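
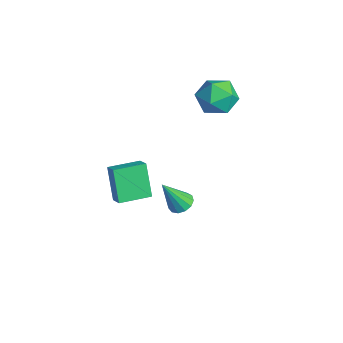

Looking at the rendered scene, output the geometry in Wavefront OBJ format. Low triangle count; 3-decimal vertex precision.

v 0.492 0.45 -4.9
v 1.137 0.763 -4.717
v 0.468 -0.59 -3.04
v 0.838 1.018 -4.577
v 0.43 1.094 -4.54
v 0.041 0.964 -4.618
v -0.205 0.671 -4.784
v -0.229 0.308 -4.988
v -0.025 -0.01 -5.163
v 0.343 -0.183 -5.255
v 0.759 -0.154 -5.234
v 1.089 0.066 -5.107
v 1.23 0.408 -4.914
v -1.458 3.887 2.469
v -0.263 3.536 2.344
v -1.997 2.564 1.036
v -0.802 2.213 0.911
v -1.432 1.93 1.954
v -1.099 2.748 2.841
v -1.161 3.352 0.539
v -0.828 4.17 1.426
v -0.08 3.205 1.152
v -0.247 2.326 2.026
v -2.013 3.774 1.354
v -2.18 2.895 2.228
v 3.651 -4.296 -0.291
v 2.712 -4.238 1.451
v 3.614 -2.598 -0.367
v 2.675 -2.54 1.375
v 4.425 -4.26 0.125
v 3.486 -4.202 1.867
v 4.388 -2.562 0.049
v 3.449 -2.504 1.791
f 2 1 4
f 2 4 3
f 4 1 5
f 4 5 3
f 5 1 6
f 5 6 3
f 6 1 7
f 6 7 3
f 7 1 8
f 7 8 3
f 8 1 9
f 8 9 3
f 9 1 10
f 9 10 3
f 10 1 11
f 10 11 3
f 11 1 12
f 11 12 3
f 12 1 13
f 12 13 3
f 13 1 2
f 13 2 3
f 14 25 19
f 14 19 15
f 14 15 21
f 14 21 24
f 14 24 25
f 15 19 23
f 19 25 18
f 25 24 16
f 24 21 20
f 21 15 22
f 17 23 18
f 17 18 16
f 17 16 20
f 17 20 22
f 17 22 23
f 18 23 19
f 16 18 25
f 20 16 24
f 22 20 21
f 23 22 15
f 27 29 26
f 30 27 26
f 26 29 28
f 28 30 26
f 27 33 29
f 31 27 30
f 31 33 27
f 29 33 28
f 32 30 28
f 28 33 32
f 32 31 30
f 33 31 32



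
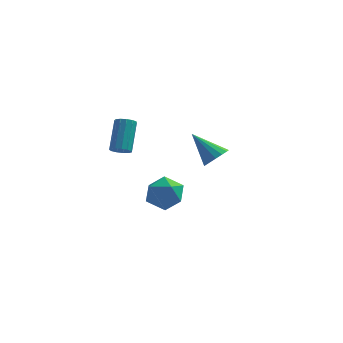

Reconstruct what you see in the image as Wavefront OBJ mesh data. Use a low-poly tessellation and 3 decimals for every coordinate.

v 2.87 -2.709 1.185
v 3.333 -2.11 1.412
v 1.53 -2.171 2.495
v 3.101 -1.957 1.112
v 2.807 -2.005 0.832
v 2.53 -2.242 0.646
v 2.345 -2.604 0.604
v 2.3 -2.994 0.718
v 2.408 -3.308 0.957
v 2.639 -3.461 1.257
v 2.933 -3.413 1.538
v 3.21 -3.176 1.724
v 3.396 -2.814 1.765
v 3.44 -2.424 1.651
v -0.336 1.848 -3.67
v 0.321 1.223 -4.421
v -1.101 0.237 -2.999
v -0.444 -0.388 -3.75
v 0.066 0.175 -2.85
v 0.538 1.171 -3.265
v -1.318 0.289 -4.155
v -0.846 1.285 -4.57
v -0.286 0.26 -4.721
v 0.569 0.19 -3.915
v -1.349 1.27 -3.505
v -0.494 1.2 -2.699
v -1.704 -4.142 2.047
v -1.292 -4.436 2.309
v -1.284 -3.152 3.736
v -1.696 -2.858 3.473
v -1.145 -4.225 2.117
v -1.136 -2.94 3.544
v -1.175 -3.987 1.904
v -1.166 -2.702 3.33
v -1.373 -3.799 1.735
v -1.364 -2.514 3.162
v -1.676 -3.719 1.666
v -1.668 -2.435 3.092
v -1.989 -3.774 1.717
v -1.98 -2.49 3.144
v -2.211 -3.946 1.873
v -2.202 -2.661 3.3
v -2.272 -4.18 2.084
v -2.263 -2.896 3.511
v -2.153 -4.402 2.283
v -2.144 -3.118 3.71
v -1.892 -4.542 2.407
v -1.883 -3.257 3.834
v -1.571 -4.555 2.417
v -1.562 -3.27 3.844
f 2 1 4
f 2 4 3
f 4 1 5
f 4 5 3
f 5 1 6
f 5 6 3
f 6 1 7
f 6 7 3
f 7 1 8
f 7 8 3
f 8 1 9
f 8 9 3
f 9 1 10
f 9 10 3
f 10 1 11
f 10 11 3
f 11 1 12
f 11 12 3
f 12 1 13
f 12 13 3
f 13 1 14
f 13 14 3
f 14 1 2
f 14 2 3
f 15 26 20
f 15 20 16
f 15 16 22
f 15 22 25
f 15 25 26
f 16 20 24
f 20 26 19
f 26 25 17
f 25 22 21
f 22 16 23
f 18 24 19
f 18 19 17
f 18 17 21
f 18 21 23
f 18 23 24
f 19 24 20
f 17 19 26
f 21 17 25
f 23 21 22
f 24 23 16
f 28 27 31
f 28 31 29
f 29 31 32
f 29 32 30
f 31 27 33
f 31 33 32
f 32 33 34
f 32 34 30
f 33 27 35
f 33 35 34
f 34 35 36
f 34 36 30
f 35 27 37
f 35 37 36
f 36 37 38
f 36 38 30
f 37 27 39
f 37 39 38
f 38 39 40
f 38 40 30
f 39 27 41
f 39 41 40
f 40 41 42
f 40 42 30
f 41 27 43
f 41 43 42
f 42 43 44
f 42 44 30
f 43 27 45
f 43 45 44
f 44 45 46
f 44 46 30
f 45 27 47
f 45 47 46
f 46 47 48
f 46 48 30
f 47 27 49
f 47 49 48
f 48 49 50
f 48 50 30
f 49 27 28
f 49 28 50
f 50 28 29
f 50 29 30



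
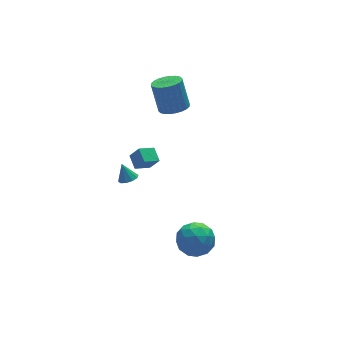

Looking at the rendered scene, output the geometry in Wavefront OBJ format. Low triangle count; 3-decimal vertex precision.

v -0.472 3.143 -3.524
v 0.123 3.38 -3.54
v -0.648 3.657 -2.476
v -0.118 3.643 -3.71
v -0.495 3.716 -3.809
v -0.862 3.569 -3.799
v -1.08 3.26 -3.684
v -1.066 2.906 -3.508
v -0.825 2.643 -3.338
v -0.449 2.57 -3.239
v -0.082 2.717 -3.249
v 0.137 3.026 -3.364
v -0.08 -2.647 -3.514
v 1.083 -2.519 -3.172
v 0.357 -4.381 -4.348
v 1.52 -4.253 -4.006
v 0.655 -4.445 -3.168
v 0.385 -3.373 -2.652
v 1.055 -3.527 -4.868
v 0.785 -2.455 -4.352
v 1.785 -3.062 -4.008
v 1.538 -3.63 -2.957
v -0.098 -3.27 -4.563
v -0.345 -3.838 -3.512
v 0.463 -2.431 -3.27
v 0.977 -4.469 -4.25
v 0.469 -4.582 -3.758
v 1.152 -4.507 -3.556
v 0.053 -2.933 -2.964
v 0.736 -2.857 -2.763
v 0.485 -3.99 -2.761
v 0.704 -4.043 -4.757
v 1.387 -3.967 -4.556
v 0.288 -2.393 -3.964
v 0.971 -2.318 -3.762
v 0.955 -2.91 -4.759
v 1.559 -2.675 -3.56
v 1.816 -3.694 -4.05
v 1.543 -3.267 -4.557
v 1.384 -2.637 -4.254
v 1.414 -3.008 -2.942
v 1.671 -4.028 -3.432
v 1.163 -4.141 -2.94
v 1.004 -3.511 -2.637
v 1.826 -3.328 -3.434
v -0.231 -2.872 -4.088
v 0.026 -3.892 -4.578
v 0.436 -3.389 -4.883
v 0.277 -2.759 -4.58
v -0.376 -3.206 -3.47
v -0.119 -4.225 -3.96
v 0.056 -4.263 -3.266
v -0.103 -3.633 -2.963
v -0.386 -3.572 -4.086
v 0.007 3.235 -2.843
v 0.097 4.169 -2.443
v 1.043 3.334 -3.308
v 1.133 4.268 -2.908
v 0.447 2.812 -1.952
v 0.537 3.746 -1.552
v 1.483 2.911 -2.417
v 1.573 3.845 -2.017
v 2.364 2.713 2.578
v 2.817 1.967 2.926
v 2.71 2.76 4.77
v 2.256 3.507 4.422
v 3.097 2.19 2.846
v 2.99 2.983 4.69
v 3.265 2.492 2.726
v 3.158 3.286 4.569
v 3.297 2.829 2.583
v 3.189 3.623 4.426
v 3.186 3.147 2.439
v 3.078 3.941 4.283
v 2.95 3.4 2.317
v 2.842 4.194 4.16
v 2.624 3.548 2.234
v 2.517 4.342 4.077
v 2.259 3.569 2.204
v 2.152 4.363 4.047
v 1.91 3.46 2.23
v 1.803 4.253 4.074
v 1.63 3.237 2.31
v 1.523 4.03 4.154
v 1.462 2.934 2.431
v 1.355 3.728 4.274
v 1.431 2.597 2.574
v 1.323 3.391 4.417
v 1.542 2.279 2.717
v 1.434 3.073 4.561
v 1.778 2.026 2.84
v 1.67 2.82 4.683
v 2.103 1.878 2.923
v 1.996 2.672 4.766
v 2.468 1.857 2.953
v 2.361 2.651 4.796
f 2 1 4
f 2 4 3
f 4 1 5
f 4 5 3
f 5 1 6
f 5 6 3
f 6 1 7
f 6 7 3
f 7 1 8
f 7 8 3
f 8 1 9
f 8 9 3
f 9 1 10
f 9 10 3
f 10 1 11
f 10 11 3
f 11 1 12
f 11 12 3
f 12 1 2
f 12 2 3
f 13 50 29
f 50 24 53
f 29 53 18
f 50 53 29
f 13 29 25
f 29 18 30
f 25 30 14
f 29 30 25
f 13 25 34
f 25 14 35
f 34 35 20
f 25 35 34
f 13 34 46
f 34 20 49
f 46 49 23
f 34 49 46
f 13 46 50
f 46 23 54
f 50 54 24
f 46 54 50
f 14 30 41
f 30 18 44
f 41 44 22
f 30 44 41
f 18 53 31
f 53 24 52
f 31 52 17
f 53 52 31
f 24 54 51
f 54 23 47
f 51 47 15
f 54 47 51
f 23 49 48
f 49 20 36
f 48 36 19
f 49 36 48
f 20 35 40
f 35 14 37
f 40 37 21
f 35 37 40
f 16 42 28
f 42 22 43
f 28 43 17
f 42 43 28
f 16 28 26
f 28 17 27
f 26 27 15
f 28 27 26
f 16 26 33
f 26 15 32
f 33 32 19
f 26 32 33
f 16 33 38
f 33 19 39
f 38 39 21
f 33 39 38
f 16 38 42
f 38 21 45
f 42 45 22
f 38 45 42
f 17 43 31
f 43 22 44
f 31 44 18
f 43 44 31
f 15 27 51
f 27 17 52
f 51 52 24
f 27 52 51
f 19 32 48
f 32 15 47
f 48 47 23
f 32 47 48
f 21 39 40
f 39 19 36
f 40 36 20
f 39 36 40
f 22 45 41
f 45 21 37
f 41 37 14
f 45 37 41
f 56 58 55
f 59 56 55
f 55 58 57
f 57 59 55
f 56 62 58
f 60 56 59
f 60 62 56
f 58 62 57
f 61 59 57
f 57 62 61
f 61 60 59
f 62 60 61
f 64 63 67
f 64 67 65
f 65 67 68
f 65 68 66
f 67 63 69
f 67 69 68
f 68 69 70
f 68 70 66
f 69 63 71
f 69 71 70
f 70 71 72
f 70 72 66
f 71 63 73
f 71 73 72
f 72 73 74
f 72 74 66
f 73 63 75
f 73 75 74
f 74 75 76
f 74 76 66
f 75 63 77
f 75 77 76
f 76 77 78
f 76 78 66
f 77 63 79
f 77 79 78
f 78 79 80
f 78 80 66
f 79 63 81
f 79 81 80
f 80 81 82
f 80 82 66
f 81 63 83
f 81 83 82
f 82 83 84
f 82 84 66
f 83 63 85
f 83 85 84
f 84 85 86
f 84 86 66
f 85 63 87
f 85 87 86
f 86 87 88
f 86 88 66
f 87 63 89
f 87 89 88
f 88 89 90
f 88 90 66
f 89 63 91
f 89 91 90
f 90 91 92
f 90 92 66
f 91 63 93
f 91 93 92
f 92 93 94
f 92 94 66
f 93 63 95
f 93 95 94
f 94 95 96
f 94 96 66
f 95 63 64
f 95 64 96
f 96 64 65
f 96 65 66



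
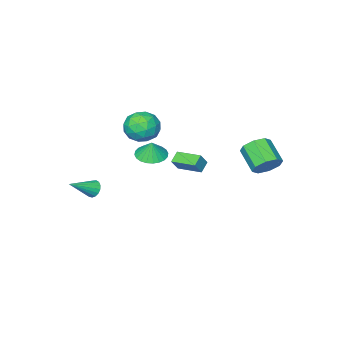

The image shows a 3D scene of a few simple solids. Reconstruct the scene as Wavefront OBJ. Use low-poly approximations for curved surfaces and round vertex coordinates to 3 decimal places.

v 2.183 -3.84 -3.958
v 2.431 -4.12 -4.439
v 3.697 -4.04 -3.062
v 2.494 -3.839 -4.483
v 2.486 -3.557 -4.406
v 2.408 -3.34 -4.226
v 2.279 -3.238 -3.985
v 2.128 -3.273 -3.738
v 1.99 -3.438 -3.541
v 1.896 -3.696 -3.439
v 1.867 -3.986 -3.457
v 1.912 -4.242 -3.589
v 2.018 -4.407 -3.805
v 2.162 -4.441 -4.057
v 2.311 -4.338 -4.286
v -3.573 4.208 -0.476
v -3.116 4.56 0.228
v -3.429 3.183 1.119
v -3.887 2.832 0.416
v -3.793 4.723 0.242
v -4.106 3.346 1.133
v -4.341 4.585 -0.164
v -4.654 3.208 0.727
v -4.44 4.226 -0.753
v -4.753 2.849 0.138
v -4.031 3.857 -1.179
v -4.344 2.48 -0.288
v -3.354 3.694 -1.193
v -3.667 2.317 -0.302
v -2.806 3.832 -0.787
v -3.119 2.455 0.104
v -2.707 4.191 -0.198
v -3.02 2.814 0.693
v -1.01 -2.321 1.539
v -0.057 -1.73 1.638
v -0.343 -3.15 0.062
v 0.61 -2.559 0.161
v 0.357 -3.351 0.919
v -0.055 -2.838 1.832
v -0.345 -2.042 -0.132
v -0.757 -1.529 0.781
v 0.353 -1.558 0.605
v 0.788 -2.367 1.255
v -1.188 -2.513 0.445
v -0.753 -3.322 1.095
v -0.592 -1.953 1.718
v 0.192 -2.927 -0.018
v 0.044 -3.392 0.428
v 0.604 -3.045 0.486
v -0.591 -2.604 1.832
v -0.031 -2.257 1.891
v 0.213 -3.21 1.468
v -0.369 -2.623 -0.191
v 0.191 -2.276 -0.132
v -1.004 -1.835 1.214
v -0.444 -1.488 1.272
v -0.613 -1.67 0.232
v 0.209 -1.504 1.169
v 0.601 -1.991 0.301
v 0.04 -1.687 0.129
v -0.202 -1.386 0.665
v 0.464 -1.98 1.551
v 0.857 -2.467 0.683
v 0.708 -2.932 1.129
v 0.466 -2.631 1.665
v 0.706 -1.878 0.944
v -1.257 -2.413 1.017
v -0.864 -2.9 0.149
v -0.866 -2.249 0.035
v -1.108 -1.948 0.571
v -1.001 -2.889 1.399
v -0.609 -3.376 0.531
v -0.198 -3.494 1.035
v -0.44 -3.193 1.571
v -1.106 -3.002 0.756
v -1.043 -2.691 -1.802
v -0.241 -3.201 -1.8
v -0.917 -2.489 -0.738
v -0.112 -2.863 -1.88
v -0.124 -2.499 -1.948
v -0.277 -2.164 -1.993
v -0.546 -1.909 -2.01
v -0.89 -1.774 -1.995
v -1.258 -1.778 -1.95
v -1.594 -1.921 -1.883
v -1.845 -2.182 -1.804
v -1.974 -2.52 -1.724
v -1.962 -2.884 -1.656
v -1.81 -3.219 -1.61
v -1.541 -3.474 -1.593
v -1.196 -3.609 -1.609
v -0.828 -3.605 -1.653
v -0.493 -3.461 -1.72
v -1.469 -0.859 -2.262
v -2.1 -1.12 -1.824
v -1.932 0.635 -2.039
v -2.562 0.375 -1.602
v -0.958 -0.815 -1.498
v -1.588 -1.075 -1.061
v -1.42 0.68 -1.276
v -2.051 0.419 -0.838
f 2 1 4
f 2 4 3
f 4 1 5
f 4 5 3
f 5 1 6
f 5 6 3
f 6 1 7
f 6 7 3
f 7 1 8
f 7 8 3
f 8 1 9
f 8 9 3
f 9 1 10
f 9 10 3
f 10 1 11
f 10 11 3
f 11 1 12
f 11 12 3
f 12 1 13
f 12 13 3
f 13 1 14
f 13 14 3
f 14 1 15
f 14 15 3
f 15 1 2
f 15 2 3
f 17 16 20
f 17 20 18
f 18 20 21
f 18 21 19
f 20 16 22
f 20 22 21
f 21 22 23
f 21 23 19
f 22 16 24
f 22 24 23
f 23 24 25
f 23 25 19
f 24 16 26
f 24 26 25
f 25 26 27
f 25 27 19
f 26 16 28
f 26 28 27
f 27 28 29
f 27 29 19
f 28 16 30
f 28 30 29
f 29 30 31
f 29 31 19
f 30 16 32
f 30 32 31
f 31 32 33
f 31 33 19
f 32 16 17
f 32 17 33
f 33 17 18
f 33 18 19
f 34 71 50
f 71 45 74
f 50 74 39
f 71 74 50
f 34 50 46
f 50 39 51
f 46 51 35
f 50 51 46
f 34 46 55
f 46 35 56
f 55 56 41
f 46 56 55
f 34 55 67
f 55 41 70
f 67 70 44
f 55 70 67
f 34 67 71
f 67 44 75
f 71 75 45
f 67 75 71
f 35 51 62
f 51 39 65
f 62 65 43
f 51 65 62
f 39 74 52
f 74 45 73
f 52 73 38
f 74 73 52
f 45 75 72
f 75 44 68
f 72 68 36
f 75 68 72
f 44 70 69
f 70 41 57
f 69 57 40
f 70 57 69
f 41 56 61
f 56 35 58
f 61 58 42
f 56 58 61
f 37 63 49
f 63 43 64
f 49 64 38
f 63 64 49
f 37 49 47
f 49 38 48
f 47 48 36
f 49 48 47
f 37 47 54
f 47 36 53
f 54 53 40
f 47 53 54
f 37 54 59
f 54 40 60
f 59 60 42
f 54 60 59
f 37 59 63
f 59 42 66
f 63 66 43
f 59 66 63
f 38 64 52
f 64 43 65
f 52 65 39
f 64 65 52
f 36 48 72
f 48 38 73
f 72 73 45
f 48 73 72
f 40 53 69
f 53 36 68
f 69 68 44
f 53 68 69
f 42 60 61
f 60 40 57
f 61 57 41
f 60 57 61
f 43 66 62
f 66 42 58
f 62 58 35
f 66 58 62
f 77 76 79
f 77 79 78
f 79 76 80
f 79 80 78
f 80 76 81
f 80 81 78
f 81 76 82
f 81 82 78
f 82 76 83
f 82 83 78
f 83 76 84
f 83 84 78
f 84 76 85
f 84 85 78
f 85 76 86
f 85 86 78
f 86 76 87
f 86 87 78
f 87 76 88
f 87 88 78
f 88 76 89
f 88 89 78
f 89 76 90
f 89 90 78
f 90 76 91
f 90 91 78
f 91 76 92
f 91 92 78
f 92 76 93
f 92 93 78
f 93 76 77
f 93 77 78
f 95 97 94
f 98 95 94
f 94 97 96
f 96 98 94
f 95 101 97
f 99 95 98
f 99 101 95
f 97 101 96
f 100 98 96
f 96 101 100
f 100 99 98
f 101 99 100



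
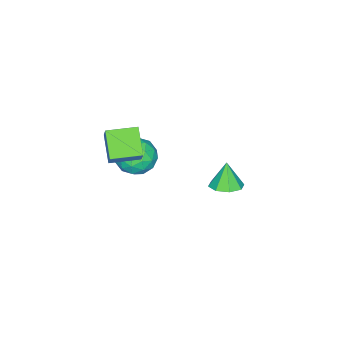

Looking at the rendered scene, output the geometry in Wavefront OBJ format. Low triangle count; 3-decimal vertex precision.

v -1.963 -1.345 -2.32
v -1 -1.623 -1.858
v -2.2 -3.037 -2.842
v -1.237 -3.315 -2.38
v -2.093 -3.031 -1.744
v -1.947 -1.986 -1.421
v -1.253 -2.674 -3.279
v -1.107 -1.629 -2.956
v -0.561 -2.445 -2.451
v -1.08 -2.665 -1.501
v -2.12 -1.995 -3.199
v -2.639 -2.215 -2.249
v -1.46 -1.336 -2.043
v -1.74 -3.324 -2.657
v -2.243 -3.157 -2.283
v -1.677 -3.321 -2.011
v -2.017 -1.549 -1.786
v -1.451 -1.712 -1.514
v -2.094 -2.54 -1.447
v -1.749 -2.948 -3.186
v -1.183 -3.111 -2.914
v -1.523 -1.339 -2.689
v -0.957 -1.503 -2.417
v -1.106 -2.12 -3.253
v -0.636 -1.982 -2.12
v -0.776 -2.976 -2.427
v -0.786 -2.6 -2.955
v -0.699 -1.985 -2.766
v -0.942 -2.112 -1.562
v -1.081 -3.106 -1.869
v -1.584 -2.939 -1.495
v -1.498 -2.325 -1.305
v -0.684 -2.594 -1.91
v -2.119 -1.554 -2.831
v -2.258 -2.548 -3.138
v -1.702 -2.335 -3.395
v -1.616 -1.721 -3.205
v -2.424 -1.684 -2.273
v -2.564 -2.678 -2.58
v -2.501 -2.675 -1.934
v -2.414 -2.06 -1.745
v -2.516 -2.066 -2.79
v -0.24 3.303 -0.265
v 0.275 2.668 -0.207
v -0.68 3.057 0.945
v 0.531 3.204 -0.005
v 0.335 3.798 0.045
v -0.198 4.102 -0.087
v -0.756 3.938 -0.323
v -1.012 3.402 -0.525
v -0.816 2.807 -0.574
v -0.283 2.503 -0.442
v 0.117 -2.745 -1.575
v -0.858 -3.606 -0.697
v -0.888 -1.579 -1.549
v -1.864 -2.44 -0.671
v 0.684 -2.28 -0.489
v -0.292 -3.141 0.389
v -0.322 -1.114 -0.463
v -1.297 -1.975 0.415
f 1 38 17
f 38 12 41
f 17 41 6
f 38 41 17
f 1 17 13
f 17 6 18
f 13 18 2
f 17 18 13
f 1 13 22
f 13 2 23
f 22 23 8
f 13 23 22
f 1 22 34
f 22 8 37
f 34 37 11
f 22 37 34
f 1 34 38
f 34 11 42
f 38 42 12
f 34 42 38
f 2 18 29
f 18 6 32
f 29 32 10
f 18 32 29
f 6 41 19
f 41 12 40
f 19 40 5
f 41 40 19
f 12 42 39
f 42 11 35
f 39 35 3
f 42 35 39
f 11 37 36
f 37 8 24
f 36 24 7
f 37 24 36
f 8 23 28
f 23 2 25
f 28 25 9
f 23 25 28
f 4 30 16
f 30 10 31
f 16 31 5
f 30 31 16
f 4 16 14
f 16 5 15
f 14 15 3
f 16 15 14
f 4 14 21
f 14 3 20
f 21 20 7
f 14 20 21
f 4 21 26
f 21 7 27
f 26 27 9
f 21 27 26
f 4 26 30
f 26 9 33
f 30 33 10
f 26 33 30
f 5 31 19
f 31 10 32
f 19 32 6
f 31 32 19
f 3 15 39
f 15 5 40
f 39 40 12
f 15 40 39
f 7 20 36
f 20 3 35
f 36 35 11
f 20 35 36
f 9 27 28
f 27 7 24
f 28 24 8
f 27 24 28
f 10 33 29
f 33 9 25
f 29 25 2
f 33 25 29
f 44 43 46
f 44 46 45
f 46 43 47
f 46 47 45
f 47 43 48
f 47 48 45
f 48 43 49
f 48 49 45
f 49 43 50
f 49 50 45
f 50 43 51
f 50 51 45
f 51 43 52
f 51 52 45
f 52 43 44
f 52 44 45
f 54 56 53
f 57 54 53
f 53 56 55
f 55 57 53
f 54 60 56
f 58 54 57
f 58 60 54
f 56 60 55
f 59 57 55
f 55 60 59
f 59 58 57
f 60 58 59



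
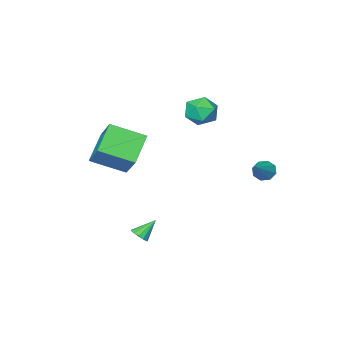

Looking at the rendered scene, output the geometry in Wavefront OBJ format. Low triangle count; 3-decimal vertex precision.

v 1.717 -2.456 0.301
v 2.133 -1.118 1.743
v 3.153 -1.623 -0.885
v 3.569 -0.286 0.557
v 3.171 -3.794 1.123
v 3.587 -2.457 2.565
v 4.607 -2.962 -0.063
v 5.023 -1.624 1.379
v 4.03 0.565 -4.406
v 4.368 0.329 -4.012
v 3.09 0.775 -3.474
v 4.436 0.643 -4.014
v 4.375 0.932 -4.141
v 4.205 1.104 -4.351
v 3.979 1.105 -4.579
v 3.769 0.935 -4.753
v 3.642 0.647 -4.816
v 3.638 0.332 -4.749
v 3.758 0.092 -4.573
v 3.965 0.002 -4.344
v 4.192 0.09 -4.135
v -2.172 3.314 -0.483
v -1.698 2.982 -0.841
v -0.928 4.026 0.503
v -1.808 3.45 -1.041
v -2.13 3.838 -0.914
v -2.477 3.919 -0.535
v -2.646 3.646 -0.126
v -2.536 3.178 0.074
v -2.214 2.79 -0.052
v -1.866 2.709 -0.431
v -0.943 0.697 3.502
v -0.089 0.143 3.717
v -1.431 -0.483 2.403
v -0.577 -1.037 2.618
v -1.325 -0.935 3.334
v -1.023 -0.206 4.014
v -0.497 -0.134 2.106
v -0.195 0.595 2.786
v 0.187 -0.37 2.854
v -0.324 -0.866 3.613
v -1.196 0.526 2.507
v -1.707 0.03 3.266
f 2 4 1
f 5 2 1
f 1 4 3
f 3 5 1
f 2 8 4
f 6 2 5
f 6 8 2
f 4 8 3
f 7 5 3
f 3 8 7
f 7 6 5
f 8 6 7
f 10 9 12
f 10 12 11
f 12 9 13
f 12 13 11
f 13 9 14
f 13 14 11
f 14 9 15
f 14 15 11
f 15 9 16
f 15 16 11
f 16 9 17
f 16 17 11
f 17 9 18
f 17 18 11
f 18 9 19
f 18 19 11
f 19 9 20
f 19 20 11
f 20 9 21
f 20 21 11
f 21 9 10
f 21 10 11
f 23 22 25
f 23 25 24
f 25 22 26
f 25 26 24
f 26 22 27
f 26 27 24
f 27 22 28
f 27 28 24
f 28 22 29
f 28 29 24
f 29 22 30
f 29 30 24
f 30 22 31
f 30 31 24
f 31 22 23
f 31 23 24
f 32 43 37
f 32 37 33
f 32 33 39
f 32 39 42
f 32 42 43
f 33 37 41
f 37 43 36
f 43 42 34
f 42 39 38
f 39 33 40
f 35 41 36
f 35 36 34
f 35 34 38
f 35 38 40
f 35 40 41
f 36 41 37
f 34 36 43
f 38 34 42
f 40 38 39
f 41 40 33



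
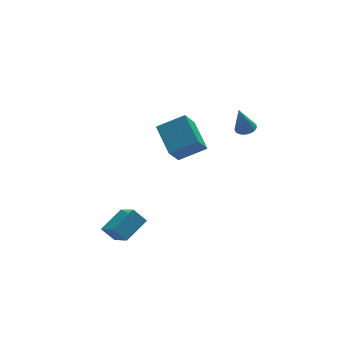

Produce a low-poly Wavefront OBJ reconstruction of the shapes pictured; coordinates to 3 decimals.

v -4.414 -1.567 -4.489
v -4.113 -2.946 -3.438
v -5.009 -1.173 -3.803
v -4.708 -2.553 -2.752
v -3.172 -0.807 -3.848
v -2.871 -2.187 -2.797
v -3.767 -0.414 -3.162
v -3.466 -1.793 -2.111
v -0.244 1.216 -1.249
v -0.955 0.525 -0.031
v -0.443 2.942 -0.385
v -1.153 2.251 0.832
v 1.253 1.009 -0.492
v 0.543 0.318 0.725
v 1.055 2.735 0.371
v 0.344 2.044 1.589
v 3.006 0.086 1.448
v 3.492 -0.206 1.569
v 2.594 0.034 2.972
v 3.563 0.023 1.596
v 3.538 0.263 1.597
v 3.42 0.472 1.573
v 3.231 0.615 1.527
v 3.003 0.666 1.467
v 2.775 0.616 1.404
v 2.588 0.475 1.348
v 2.472 0.267 1.31
v 2.449 0.027 1.295
v 2.523 -0.202 1.307
v 2.679 -0.382 1.344
v 2.892 -0.481 1.398
v 3.125 -0.481 1.461
v 3.338 -0.384 1.521
f 2 4 1
f 5 2 1
f 1 4 3
f 3 5 1
f 2 8 4
f 6 2 5
f 6 8 2
f 4 8 3
f 7 5 3
f 3 8 7
f 7 6 5
f 8 6 7
f 10 12 9
f 13 10 9
f 9 12 11
f 11 13 9
f 10 16 12
f 14 10 13
f 14 16 10
f 12 16 11
f 15 13 11
f 11 16 15
f 15 14 13
f 16 14 15
f 18 17 20
f 18 20 19
f 20 17 21
f 20 21 19
f 21 17 22
f 21 22 19
f 22 17 23
f 22 23 19
f 23 17 24
f 23 24 19
f 24 17 25
f 24 25 19
f 25 17 26
f 25 26 19
f 26 17 27
f 26 27 19
f 27 17 28
f 27 28 19
f 28 17 29
f 28 29 19
f 29 17 30
f 29 30 19
f 30 17 31
f 30 31 19
f 31 17 32
f 31 32 19
f 32 17 33
f 32 33 19
f 33 17 18
f 33 18 19



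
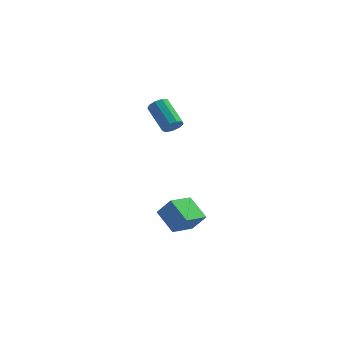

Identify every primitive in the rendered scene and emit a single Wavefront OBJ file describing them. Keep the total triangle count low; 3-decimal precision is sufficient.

v -3.378 2.425 2.216
v -2.911 2.783 2.256
v -3.855 3.913 3.183
v -4.322 3.555 3.144
v -3.126 2.874 1.927
v -4.07 4.003 2.854
v -3.46 2.754 1.733
v -4.404 3.883 2.661
v -3.755 2.481 1.765
v -4.699 3.61 2.693
v -3.874 2.181 2.009
v -4.818 3.311 2.937
v -3.76 1.996 2.349
v -4.705 3.126 3.277
v -3.468 2.012 2.627
v -4.413 3.141 3.555
v -3.134 2.221 2.713
v -4.078 3.35 3.641
v -2.914 2.526 2.566
v -3.858 3.655 3.494
v -3.102 0.532 -4.311
v -2.375 0.427 -3.325
v -4.054 1.442 -3.513
v -3.327 1.337 -2.526
v -2.293 1.783 -4.774
v -1.566 1.678 -3.787
v -3.245 2.693 -3.975
v -2.518 2.588 -2.989
f 2 1 5
f 2 5 3
f 3 5 6
f 3 6 4
f 5 1 7
f 5 7 6
f 6 7 8
f 6 8 4
f 7 1 9
f 7 9 8
f 8 9 10
f 8 10 4
f 9 1 11
f 9 11 10
f 10 11 12
f 10 12 4
f 11 1 13
f 11 13 12
f 12 13 14
f 12 14 4
f 13 1 15
f 13 15 14
f 14 15 16
f 14 16 4
f 15 1 17
f 15 17 16
f 16 17 18
f 16 18 4
f 17 1 19
f 17 19 18
f 18 19 20
f 18 20 4
f 19 1 2
f 19 2 20
f 20 2 3
f 20 3 4
f 22 24 21
f 25 22 21
f 21 24 23
f 23 25 21
f 22 28 24
f 26 22 25
f 26 28 22
f 24 28 23
f 27 25 23
f 23 28 27
f 27 26 25
f 28 26 27



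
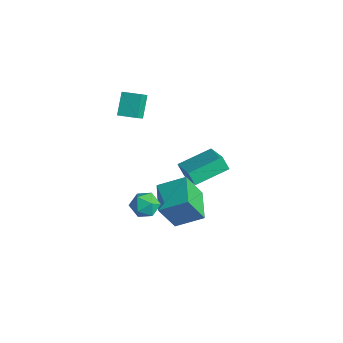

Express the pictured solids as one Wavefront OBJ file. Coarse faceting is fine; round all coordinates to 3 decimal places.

v 0.842 -0.132 -4.218
v 0.69 -1.035 -2.553
v -0.8 0.745 -3.892
v -0.953 -0.158 -2.228
v 1.673 1.138 -3.452
v 1.52 0.235 -1.788
v 0.03 2.015 -3.127
v -0.122 1.112 -1.462
v 2.452 -3.242 1.41
v 3.039 -2.773 1.738
v 3.321 -3.707 0.522
v 3.908 -3.238 0.85
v 3.609 -3.876 1.271
v 3.072 -3.588 1.82
v 3.288 -2.892 0.44
v 2.751 -2.604 0.989
v 3.556 -2.557 1.139
v 3.754 -3.165 1.652
v 2.606 -3.315 0.608
v 2.804 -3.923 1.121
v -3.583 -0.307 3.498
v -3.177 -0.874 4.098
v -2.755 0.381 3.587
v -2.349 -0.185 4.187
v -2.911 -0.975 2.413
v -2.505 -1.541 3.013
v -2.083 -0.286 2.502
v -1.677 -0.853 3.102
v -3.158 2.429 -3.455
v -1.389 2.018 -2.594
v -2.97 4.422 -2.89
v -1.201 4.011 -2.029
v -2.739 2.609 -4.231
v -0.97 2.198 -3.37
v -2.551 4.602 -3.666
v -0.782 4.191 -2.805
f 2 4 1
f 5 2 1
f 1 4 3
f 3 5 1
f 2 8 4
f 6 2 5
f 6 8 2
f 4 8 3
f 7 5 3
f 3 8 7
f 7 6 5
f 8 6 7
f 9 20 14
f 9 14 10
f 9 10 16
f 9 16 19
f 9 19 20
f 10 14 18
f 14 20 13
f 20 19 11
f 19 16 15
f 16 10 17
f 12 18 13
f 12 13 11
f 12 11 15
f 12 15 17
f 12 17 18
f 13 18 14
f 11 13 20
f 15 11 19
f 17 15 16
f 18 17 10
f 22 24 21
f 25 22 21
f 21 24 23
f 23 25 21
f 22 28 24
f 26 22 25
f 26 28 22
f 24 28 23
f 27 25 23
f 23 28 27
f 27 26 25
f 28 26 27
f 30 32 29
f 33 30 29
f 29 32 31
f 31 33 29
f 30 36 32
f 34 30 33
f 34 36 30
f 32 36 31
f 35 33 31
f 31 36 35
f 35 34 33
f 36 34 35



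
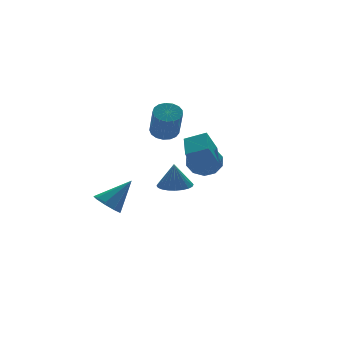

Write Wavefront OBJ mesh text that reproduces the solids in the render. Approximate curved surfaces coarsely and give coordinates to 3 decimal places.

v -0.95 -4.807 1.165
v -0.273 -3.447 1.726
v -1.898 -4.142 0.695
v -1.22 -2.781 1.255
v -0.24 -4.659 -0.055
v 0.438 -3.298 0.505
v -1.187 -3.993 -0.526
v -0.51 -2.633 0.035
v 0.972 3.28 -0.245
v 1.522 3.723 0.17
v 1.119 2.604 1.9
v 0.568 2.16 1.485
v 1.187 3.92 0.219
v 0.783 2.801 1.95
v 0.802 3.971 0.162
v 0.398 2.851 1.893
v 0.456 3.863 0.012
v 0.052 2.744 1.742
v 0.228 3.621 -0.198
v -0.176 2.502 1.533
v 0.17 3.301 -0.418
v -0.233 2.182 1.313
v 0.297 2.977 -0.599
v -0.107 1.857 1.132
v 0.577 2.721 -0.698
v 0.174 1.602 1.032
v 0.949 2.594 -0.694
v 0.545 1.475 1.036
v 1.325 2.623 -0.587
v 0.922 1.504 1.143
v 1.621 2.803 -0.402
v 1.217 1.684 1.329
v 1.767 3.092 -0.181
v 1.364 1.973 1.55
v 1.732 3.424 0.026
v 1.329 2.305 1.756
v 1.971 2.105 -1.855
v 2.732 1.921 -2.604
v 1.788 0.379 -1.616
v 2.549 0.195 -2.365
v 2.82 0.637 -1.414
v 2.934 1.704 -1.562
v 1.586 0.596 -2.658
v 1.7 1.663 -2.806
v 2.494 0.988 -3.1
v 3.257 1.013 -2.331
v 1.263 1.287 -1.889
v 2.026 1.312 -1.12
v 2.368 2.165 -2.251
v 2.152 0.135 -1.969
v 2.312 0.395 -1.411
v 2.759 0.287 -1.851
v 2.486 2.037 -1.638
v 2.933 1.929 -2.078
v 2.985 1.174 -1.379
v 1.587 0.371 -2.142
v 2.034 0.263 -2.582
v 1.761 2.013 -2.369
v 2.208 1.905 -2.809
v 1.535 1.126 -2.841
v 2.675 1.508 -2.982
v 2.567 0.493 -2.841
v 2.002 0.729 -3.014
v 2.068 1.356 -3.101
v 3.123 1.523 -2.53
v 3.015 0.508 -2.39
v 3.175 0.768 -1.831
v 3.242 1.395 -1.918
v 2.983 0.974 -2.822
v 1.505 1.792 -1.83
v 1.397 0.777 -1.69
v 1.278 0.905 -2.302
v 1.345 1.532 -2.389
v 1.953 1.807 -1.379
v 1.845 0.792 -1.238
v 2.452 0.944 -1.119
v 2.518 1.571 -1.206
v 1.537 1.326 -1.398
v -3.329 1.714 -4.497
v -2.753 2.101 -5.116
v -1.831 1.806 -3.043
v -3.079 2.553 -4.809
v -3.522 2.613 -4.356
v -3.875 2.251 -3.969
v -3.972 1.639 -3.829
v -3.769 1.061 -4.002
v -3.36 0.789 -4.406
v -2.937 0.949 -4.853
v -2.697 1.468 -5.133
v 0.066 0.455 -3.274
v 1.041 0.364 -3.229
v -0.006 0.445 -1.726
v 1.001 0.745 -3.228
v 0.82 1.081 -3.235
v 0.523 1.322 -3.247
v 0.157 1.431 -3.263
v -0.223 1.391 -3.281
v -0.559 1.209 -3.298
v -0.8 0.913 -3.312
v -0.908 0.546 -3.319
v -0.869 0.166 -3.32
v -0.687 -0.17 -3.314
v -0.39 -0.412 -3.301
v -0.024 -0.521 -3.285
v 0.356 -0.481 -3.267
v 0.692 -0.299 -3.25
v 0.932 -0.002 -3.237
f 2 4 1
f 5 2 1
f 1 4 3
f 3 5 1
f 2 8 4
f 6 2 5
f 6 8 2
f 4 8 3
f 7 5 3
f 3 8 7
f 7 6 5
f 8 6 7
f 10 9 13
f 10 13 11
f 11 13 14
f 11 14 12
f 13 9 15
f 13 15 14
f 14 15 16
f 14 16 12
f 15 9 17
f 15 17 16
f 16 17 18
f 16 18 12
f 17 9 19
f 17 19 18
f 18 19 20
f 18 20 12
f 19 9 21
f 19 21 20
f 20 21 22
f 20 22 12
f 21 9 23
f 21 23 22
f 22 23 24
f 22 24 12
f 23 9 25
f 23 25 24
f 24 25 26
f 24 26 12
f 25 9 27
f 25 27 26
f 26 27 28
f 26 28 12
f 27 9 29
f 27 29 28
f 28 29 30
f 28 30 12
f 29 9 31
f 29 31 30
f 30 31 32
f 30 32 12
f 31 9 33
f 31 33 32
f 32 33 34
f 32 34 12
f 33 9 35
f 33 35 34
f 34 35 36
f 34 36 12
f 35 9 10
f 35 10 36
f 36 10 11
f 36 11 12
f 37 74 53
f 74 48 77
f 53 77 42
f 74 77 53
f 37 53 49
f 53 42 54
f 49 54 38
f 53 54 49
f 37 49 58
f 49 38 59
f 58 59 44
f 49 59 58
f 37 58 70
f 58 44 73
f 70 73 47
f 58 73 70
f 37 70 74
f 70 47 78
f 74 78 48
f 70 78 74
f 38 54 65
f 54 42 68
f 65 68 46
f 54 68 65
f 42 77 55
f 77 48 76
f 55 76 41
f 77 76 55
f 48 78 75
f 78 47 71
f 75 71 39
f 78 71 75
f 47 73 72
f 73 44 60
f 72 60 43
f 73 60 72
f 44 59 64
f 59 38 61
f 64 61 45
f 59 61 64
f 40 66 52
f 66 46 67
f 52 67 41
f 66 67 52
f 40 52 50
f 52 41 51
f 50 51 39
f 52 51 50
f 40 50 57
f 50 39 56
f 57 56 43
f 50 56 57
f 40 57 62
f 57 43 63
f 62 63 45
f 57 63 62
f 40 62 66
f 62 45 69
f 66 69 46
f 62 69 66
f 41 67 55
f 67 46 68
f 55 68 42
f 67 68 55
f 39 51 75
f 51 41 76
f 75 76 48
f 51 76 75
f 43 56 72
f 56 39 71
f 72 71 47
f 56 71 72
f 45 63 64
f 63 43 60
f 64 60 44
f 63 60 64
f 46 69 65
f 69 45 61
f 65 61 38
f 69 61 65
f 80 79 82
f 80 82 81
f 82 79 83
f 82 83 81
f 83 79 84
f 83 84 81
f 84 79 85
f 84 85 81
f 85 79 86
f 85 86 81
f 86 79 87
f 86 87 81
f 87 79 88
f 87 88 81
f 88 79 89
f 88 89 81
f 89 79 80
f 89 80 81
f 91 90 93
f 91 93 92
f 93 90 94
f 93 94 92
f 94 90 95
f 94 95 92
f 95 90 96
f 95 96 92
f 96 90 97
f 96 97 92
f 97 90 98
f 97 98 92
f 98 90 99
f 98 99 92
f 99 90 100
f 99 100 92
f 100 90 101
f 100 101 92
f 101 90 102
f 101 102 92
f 102 90 103
f 102 103 92
f 103 90 104
f 103 104 92
f 104 90 105
f 104 105 92
f 105 90 106
f 105 106 92
f 106 90 107
f 106 107 92
f 107 90 91
f 107 91 92



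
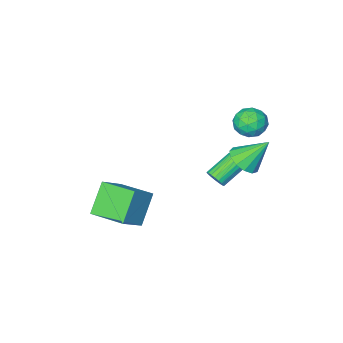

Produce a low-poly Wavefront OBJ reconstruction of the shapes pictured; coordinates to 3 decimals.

v -2.388 -0.461 0.832
v -1.564 -0.508 1.415
v -3.432 0.281 2.368
v -1.559 0.005 1.17
v -1.816 0.371 0.818
v -2.255 0.472 0.471
v -2.736 0.277 0.238
v -3.107 -0.152 0.194
v -3.249 -0.68 0.352
v -3.118 -1.138 0.663
v -2.755 -1.382 1.028
v -2.275 -1.333 1.33
v -1.832 -1.007 1.475
v -0.957 -1.018 -0.451
v -0.693 -1.418 -0.043
v -2.178 -1.522 0.819
v -2.443 -1.122 0.411
v -0.644 -1.186 0.069
v -2.129 -1.29 0.931
v -0.65 -0.925 0.091
v -2.135 -1.029 0.953
v -0.709 -0.68 0.019
v -2.194 -0.784 0.881
v -0.81 -0.494 -0.134
v -2.295 -0.598 0.728
v -0.938 -0.398 -0.342
v -2.423 -0.502 0.52
v -1.068 -0.409 -0.569
v -2.553 -0.513 0.293
v -1.18 -0.526 -0.775
v -2.665 -0.63 0.087
v -1.253 -0.728 -0.925
v -2.738 -0.831 -0.064
v -1.275 -0.98 -0.994
v -2.76 -1.083 -0.132
v -1.242 -1.238 -0.968
v -2.727 -1.342 -0.106
v -1.16 -1.459 -0.853
v -2.645 -1.563 0.009
v -1.043 -1.603 -0.668
v -2.528 -1.707 0.193
v -0.911 -1.646 -0.446
v -2.396 -1.75 0.415
v -0.787 -1.581 -0.225
v -2.272 -1.685 0.637
v 2.21 -5.365 -2.511
v 3.634 -4.926 -1.332
v 1.404 -3.386 -2.274
v 2.828 -2.947 -1.095
v 3.372 -4.693 -4.165
v 4.796 -4.254 -2.986
v 2.566 -2.714 -3.928
v 3.99 -2.275 -2.749
v -2.828 0.156 3.03
v -2.065 0.185 3.674
v -3.435 -1.125 3.806
v -2.672 -1.096 4.45
v -3.362 -0.374 4.46
v -2.987 0.418 3.981
v -2.513 -1.358 3.499
v -2.138 -0.566 3.02
v -1.87 -0.75 3.964
v -2.395 -0.143 4.558
v -3.105 -0.797 2.922
v -3.63 -0.19 3.516
v -2.394 0.283 3.284
v -3.106 -1.223 4.196
v -3.512 -0.799 4.202
v -3.064 -0.782 4.581
v -2.935 0.42 3.464
v -2.487 0.437 3.843
v -3.249 0.108 4.305
v -3.013 -1.377 3.637
v -2.565 -1.36 4.016
v -2.436 -0.158 2.899
v -1.988 -0.141 3.278
v -2.251 -1.048 3.175
v -1.831 -0.25 3.833
v -2.187 -1.003 4.289
v -2.094 -1.157 3.73
v -1.873 -0.691 3.448
v -2.139 0.108 4.182
v -2.496 -0.646 4.638
v -2.901 -0.221 4.644
v -2.681 0.244 4.363
v -2.025 -0.442 4.353
v -3.004 -0.294 2.842
v -3.361 -1.048 3.298
v -2.819 -1.184 3.117
v -2.599 -0.719 2.836
v -3.313 0.063 3.191
v -3.669 -0.69 3.647
v -3.627 -0.249 4.032
v -3.406 0.217 3.75
v -3.475 -0.498 3.127
f 2 1 4
f 2 4 3
f 4 1 5
f 4 5 3
f 5 1 6
f 5 6 3
f 6 1 7
f 6 7 3
f 7 1 8
f 7 8 3
f 8 1 9
f 8 9 3
f 9 1 10
f 9 10 3
f 10 1 11
f 10 11 3
f 11 1 12
f 11 12 3
f 12 1 13
f 12 13 3
f 13 1 2
f 13 2 3
f 15 14 18
f 15 18 16
f 16 18 19
f 16 19 17
f 18 14 20
f 18 20 19
f 19 20 21
f 19 21 17
f 20 14 22
f 20 22 21
f 21 22 23
f 21 23 17
f 22 14 24
f 22 24 23
f 23 24 25
f 23 25 17
f 24 14 26
f 24 26 25
f 25 26 27
f 25 27 17
f 26 14 28
f 26 28 27
f 27 28 29
f 27 29 17
f 28 14 30
f 28 30 29
f 29 30 31
f 29 31 17
f 30 14 32
f 30 32 31
f 31 32 33
f 31 33 17
f 32 14 34
f 32 34 33
f 33 34 35
f 33 35 17
f 34 14 36
f 34 36 35
f 35 36 37
f 35 37 17
f 36 14 38
f 36 38 37
f 37 38 39
f 37 39 17
f 38 14 40
f 38 40 39
f 39 40 41
f 39 41 17
f 40 14 42
f 40 42 41
f 41 42 43
f 41 43 17
f 42 14 44
f 42 44 43
f 43 44 45
f 43 45 17
f 44 14 15
f 44 15 45
f 45 15 16
f 45 16 17
f 47 49 46
f 50 47 46
f 46 49 48
f 48 50 46
f 47 53 49
f 51 47 50
f 51 53 47
f 49 53 48
f 52 50 48
f 48 53 52
f 52 51 50
f 53 51 52
f 54 91 70
f 91 65 94
f 70 94 59
f 91 94 70
f 54 70 66
f 70 59 71
f 66 71 55
f 70 71 66
f 54 66 75
f 66 55 76
f 75 76 61
f 66 76 75
f 54 75 87
f 75 61 90
f 87 90 64
f 75 90 87
f 54 87 91
f 87 64 95
f 91 95 65
f 87 95 91
f 55 71 82
f 71 59 85
f 82 85 63
f 71 85 82
f 59 94 72
f 94 65 93
f 72 93 58
f 94 93 72
f 65 95 92
f 95 64 88
f 92 88 56
f 95 88 92
f 64 90 89
f 90 61 77
f 89 77 60
f 90 77 89
f 61 76 81
f 76 55 78
f 81 78 62
f 76 78 81
f 57 83 69
f 83 63 84
f 69 84 58
f 83 84 69
f 57 69 67
f 69 58 68
f 67 68 56
f 69 68 67
f 57 67 74
f 67 56 73
f 74 73 60
f 67 73 74
f 57 74 79
f 74 60 80
f 79 80 62
f 74 80 79
f 57 79 83
f 79 62 86
f 83 86 63
f 79 86 83
f 58 84 72
f 84 63 85
f 72 85 59
f 84 85 72
f 56 68 92
f 68 58 93
f 92 93 65
f 68 93 92
f 60 73 89
f 73 56 88
f 89 88 64
f 73 88 89
f 62 80 81
f 80 60 77
f 81 77 61
f 80 77 81
f 63 86 82
f 86 62 78
f 82 78 55
f 86 78 82



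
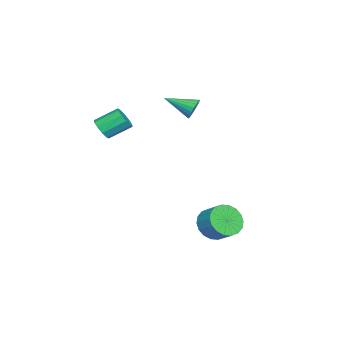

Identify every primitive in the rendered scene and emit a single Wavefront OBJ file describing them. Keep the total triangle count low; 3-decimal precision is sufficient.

v -1.826 1.898 -2.938
v -1.067 1.475 -2.975
v -0.635 2.198 -2.4
v -1.394 2.622 -2.362
v -1.05 1.709 -3.283
v -0.618 2.433 -2.707
v -1.187 1.981 -3.522
v -0.755 2.705 -2.947
v -1.45 2.237 -3.645
v -1.018 2.96 -3.07
v -1.788 2.425 -3.629
v -1.356 3.149 -3.054
v -2.133 2.51 -3.475
v -1.701 3.233 -2.9
v -2.418 2.473 -3.215
v -1.986 3.196 -2.64
v -2.585 2.322 -2.9
v -2.153 3.045 -2.325
v -2.602 2.087 -2.593
v -2.17 2.811 -2.017
v -2.465 1.815 -2.353
v -2.033 2.539 -1.778
v -2.202 1.56 -2.23
v -1.77 2.283 -1.655
v -1.864 1.371 -2.246
v -1.432 2.095 -1.671
v -1.519 1.287 -2.4
v -1.087 2.01 -1.825
v -1.234 1.324 -2.66
v -0.802 2.047 -2.085
v -3.924 0.358 2.963
v -3.612 0.555 3.411
v -3.836 -0.998 3.497
v -3.838 0.573 3.494
v -4.078 0.554 3.486
v -4.292 0.502 3.388
v -4.442 0.424 3.216
v -4.502 0.335 3
v -4.463 0.25 2.778
v -4.33 0.184 2.587
v -4.128 0.147 2.462
v -3.889 0.147 2.423
v -3.657 0.184 2.478
v -3.471 0.251 2.616
v -3.364 0.336 2.815
v -3.353 0.425 3.038
v -3.441 0.502 3.249
v -0.991 -2.872 2.497
v -0.496 -2.862 2.818
v -0.934 -1.937 3.464
v -1.429 -1.948 3.143
v -0.45 -2.64 2.532
v -0.888 -1.716 3.178
v -0.61 -2.507 2.233
v -1.048 -1.583 2.879
v -0.916 -2.513 2.035
v -1.354 -1.589 2.681
v -1.251 -2.657 2.013
v -1.689 -1.733 2.659
v -1.486 -2.883 2.176
v -1.924 -1.958 2.822
v -1.532 -3.104 2.462
v -1.97 -2.18 3.108
v -1.372 -3.237 2.761
v -1.81 -2.313 3.407
v -1.066 -3.231 2.959
v -1.504 -2.307 3.605
v -0.731 -3.087 2.981
v -1.169 -2.163 3.627
f 2 1 5
f 2 5 3
f 3 5 6
f 3 6 4
f 5 1 7
f 5 7 6
f 6 7 8
f 6 8 4
f 7 1 9
f 7 9 8
f 8 9 10
f 8 10 4
f 9 1 11
f 9 11 10
f 10 11 12
f 10 12 4
f 11 1 13
f 11 13 12
f 12 13 14
f 12 14 4
f 13 1 15
f 13 15 14
f 14 15 16
f 14 16 4
f 15 1 17
f 15 17 16
f 16 17 18
f 16 18 4
f 17 1 19
f 17 19 18
f 18 19 20
f 18 20 4
f 19 1 21
f 19 21 20
f 20 21 22
f 20 22 4
f 21 1 23
f 21 23 22
f 22 23 24
f 22 24 4
f 23 1 25
f 23 25 24
f 24 25 26
f 24 26 4
f 25 1 27
f 25 27 26
f 26 27 28
f 26 28 4
f 27 1 29
f 27 29 28
f 28 29 30
f 28 30 4
f 29 1 2
f 29 2 30
f 30 2 3
f 30 3 4
f 32 31 34
f 32 34 33
f 34 31 35
f 34 35 33
f 35 31 36
f 35 36 33
f 36 31 37
f 36 37 33
f 37 31 38
f 37 38 33
f 38 31 39
f 38 39 33
f 39 31 40
f 39 40 33
f 40 31 41
f 40 41 33
f 41 31 42
f 41 42 33
f 42 31 43
f 42 43 33
f 43 31 44
f 43 44 33
f 44 31 45
f 44 45 33
f 45 31 46
f 45 46 33
f 46 31 47
f 46 47 33
f 47 31 32
f 47 32 33
f 49 48 52
f 49 52 50
f 50 52 53
f 50 53 51
f 52 48 54
f 52 54 53
f 53 54 55
f 53 55 51
f 54 48 56
f 54 56 55
f 55 56 57
f 55 57 51
f 56 48 58
f 56 58 57
f 57 58 59
f 57 59 51
f 58 48 60
f 58 60 59
f 59 60 61
f 59 61 51
f 60 48 62
f 60 62 61
f 61 62 63
f 61 63 51
f 62 48 64
f 62 64 63
f 63 64 65
f 63 65 51
f 64 48 66
f 64 66 65
f 65 66 67
f 65 67 51
f 66 48 68
f 66 68 67
f 67 68 69
f 67 69 51
f 68 48 49
f 68 49 69
f 69 49 50
f 69 50 51



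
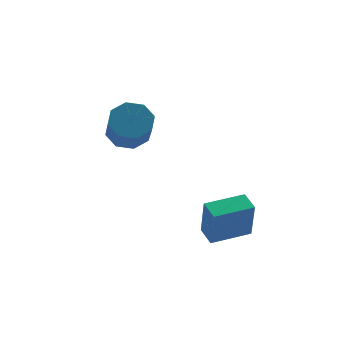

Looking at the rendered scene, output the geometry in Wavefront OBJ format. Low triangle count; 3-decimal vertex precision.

v -0.272 -3.267 -3.58
v -0.295 -3.799 -1.601
v -0.446 -2.316 -3.326
v -0.469 -2.848 -1.347
v 1.609 -2.952 -3.473
v 1.586 -3.484 -1.494
v 1.435 -2.001 -3.219
v 1.412 -2.533 -1.24
v -2.859 0.924 1.353
v -2.191 1.42 1.943
v -2.394 -0.108 3.457
v -3.061 -0.604 2.867
v -2.927 1.645 2.071
v -3.13 0.117 3.585
v -3.624 1.447 1.779
v -3.827 -0.08 3.292
v -3.872 0.943 1.237
v -4.075 -0.584 2.751
v -3.526 0.428 0.763
v -3.729 -1.1 2.277
v -2.79 0.203 0.635
v -2.993 -1.325 2.149
v -2.093 0.4 0.928
v -2.296 -1.127 2.441
v -1.845 0.904 1.469
v -2.048 -0.623 2.983
f 2 4 1
f 5 2 1
f 1 4 3
f 3 5 1
f 2 8 4
f 6 2 5
f 6 8 2
f 4 8 3
f 7 5 3
f 3 8 7
f 7 6 5
f 8 6 7
f 10 9 13
f 10 13 11
f 11 13 14
f 11 14 12
f 13 9 15
f 13 15 14
f 14 15 16
f 14 16 12
f 15 9 17
f 15 17 16
f 16 17 18
f 16 18 12
f 17 9 19
f 17 19 18
f 18 19 20
f 18 20 12
f 19 9 21
f 19 21 20
f 20 21 22
f 20 22 12
f 21 9 23
f 21 23 22
f 22 23 24
f 22 24 12
f 23 9 25
f 23 25 24
f 24 25 26
f 24 26 12
f 25 9 10
f 25 10 26
f 26 10 11
f 26 11 12



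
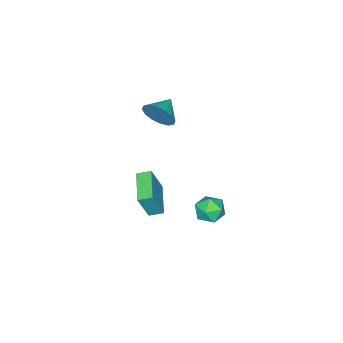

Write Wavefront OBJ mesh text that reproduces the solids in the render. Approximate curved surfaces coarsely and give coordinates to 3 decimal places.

v -1.798 -4.499 -4.639
v -1.024 -4.679 -2.706
v -2.285 -3.813 -4.38
v -1.511 -3.994 -2.447
v -0.269 -3.226 -5.133
v 0.505 -3.407 -3.2
v -0.756 -2.541 -4.874
v 0.018 -2.721 -2.941
v -1.372 -3.342 3.046
v -1.058 -3.765 3.942
v -2.688 -3.498 3.434
v -1.091 -3.237 4.042
v -1.2 -2.737 3.874
v -1.355 -2.399 3.485
v -1.515 -2.314 2.978
v -1.637 -2.504 2.489
v -1.687 -2.919 2.15
v -1.654 -3.447 2.05
v -1.545 -3.947 2.218
v -1.39 -4.284 2.607
v -1.23 -4.37 3.114
v -1.108 -4.179 3.603
v -2.447 0.238 -3.306
v -2.111 0.681 -4.111
v -1.189 -0.721 -3.309
v -0.853 -0.278 -4.114
v -0.866 0.201 -3.262
v -1.643 0.794 -3.26
v -1.657 -0.834 -4.16
v -2.434 -0.241 -4.158
v -1.623 0.018 -4.639
v -1.134 0.658 -4.084
v -2.166 -0.698 -3.336
v -1.677 -0.058 -2.781
f 2 4 1
f 5 2 1
f 1 4 3
f 3 5 1
f 2 8 4
f 6 2 5
f 6 8 2
f 4 8 3
f 7 5 3
f 3 8 7
f 7 6 5
f 8 6 7
f 10 9 12
f 10 12 11
f 12 9 13
f 12 13 11
f 13 9 14
f 13 14 11
f 14 9 15
f 14 15 11
f 15 9 16
f 15 16 11
f 16 9 17
f 16 17 11
f 17 9 18
f 17 18 11
f 18 9 19
f 18 19 11
f 19 9 20
f 19 20 11
f 20 9 21
f 20 21 11
f 21 9 22
f 21 22 11
f 22 9 10
f 22 10 11
f 23 34 28
f 23 28 24
f 23 24 30
f 23 30 33
f 23 33 34
f 24 28 32
f 28 34 27
f 34 33 25
f 33 30 29
f 30 24 31
f 26 32 27
f 26 27 25
f 26 25 29
f 26 29 31
f 26 31 32
f 27 32 28
f 25 27 34
f 29 25 33
f 31 29 30
f 32 31 24



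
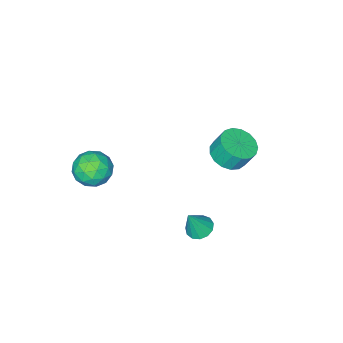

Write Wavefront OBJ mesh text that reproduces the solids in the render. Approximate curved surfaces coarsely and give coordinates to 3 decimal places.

v 2.348 2.272 -1.632
v 2.931 2.443 -1.891
v 2.952 2.188 -0.328
v 2.763 2.76 -1.793
v 2.464 2.922 -1.644
v 2.128 2.878 -1.491
v 1.861 2.642 -1.383
v 1.75 2.289 -1.354
v 1.828 1.93 -1.414
v 2.071 1.68 -1.543
v 2.402 1.618 -1.7
v 2.716 1.764 -1.836
v 2.913 2.071 -1.907
v -1.368 0.117 -0.575
v -0.866 -0.558 -0.155
v -1.111 -0.112 0.854
v -1.612 0.563 0.435
v -0.567 -0.231 -0.227
v -0.811 0.215 0.782
v -0.45 0.177 -0.379
v -0.695 0.623 0.63
v -0.544 0.57 -0.576
v -0.789 1.016 0.433
v -0.827 0.86 -0.772
v -1.071 1.306 0.237
v -1.234 0.979 -0.923
v -1.478 1.426 0.086
v -1.671 0.901 -0.995
v -1.915 1.348 0.014
v -2.039 0.644 -0.97
v -2.283 1.09 0.039
v -2.253 0.265 -0.854
v -2.497 0.711 0.155
v -2.265 -0.147 -0.675
v -2.509 0.299 0.334
v -2.071 -0.499 -0.472
v -2.315 -0.053 0.537
v -1.716 -0.71 -0.293
v -1.96 -0.264 0.716
v -1.281 -0.731 -0.179
v -1.525 -0.285 0.831
v 2.557 -3.518 -0.879
v 3.345 -3.188 -0.34
v 3.575 -4.052 -2.04
v 4.363 -3.722 -1.501
v 3.822 -4.509 -1.174
v 3.193 -4.18 -0.457
v 3.727 -3.06 -1.923
v 3.098 -2.731 -1.206
v 4.068 -2.905 -0.985
v 4.126 -3.801 -0.523
v 2.794 -3.439 -1.857
v 2.852 -4.335 -1.395
v 2.862 -3.307 -0.508
v 4.058 -3.933 -1.872
v 3.741 -4.396 -1.68
v 4.203 -4.202 -1.364
v 2.773 -3.889 -0.576
v 3.235 -3.695 -0.26
v 3.516 -4.471 -0.75
v 3.685 -3.545 -2.12
v 4.147 -3.351 -1.804
v 2.717 -3.038 -1.016
v 3.179 -2.844 -0.7
v 3.404 -2.769 -1.63
v 3.749 -2.946 -0.57
v 4.348 -3.26 -1.253
v 3.974 -2.871 -1.501
v 3.604 -2.677 -1.079
v 3.784 -3.472 -0.298
v 4.382 -3.786 -0.981
v 4.064 -4.249 -0.789
v 3.695 -4.055 -0.367
v 4.209 -3.306 -0.678
v 2.538 -3.454 -1.399
v 3.136 -3.768 -2.082
v 3.225 -3.185 -2.013
v 2.856 -2.991 -1.591
v 2.572 -3.98 -1.127
v 3.171 -4.294 -1.81
v 3.316 -4.563 -1.301
v 2.946 -4.369 -0.879
v 2.711 -3.934 -1.702
f 2 1 4
f 2 4 3
f 4 1 5
f 4 5 3
f 5 1 6
f 5 6 3
f 6 1 7
f 6 7 3
f 7 1 8
f 7 8 3
f 8 1 9
f 8 9 3
f 9 1 10
f 9 10 3
f 10 1 11
f 10 11 3
f 11 1 12
f 11 12 3
f 12 1 13
f 12 13 3
f 13 1 2
f 13 2 3
f 15 14 18
f 15 18 16
f 16 18 19
f 16 19 17
f 18 14 20
f 18 20 19
f 19 20 21
f 19 21 17
f 20 14 22
f 20 22 21
f 21 22 23
f 21 23 17
f 22 14 24
f 22 24 23
f 23 24 25
f 23 25 17
f 24 14 26
f 24 26 25
f 25 26 27
f 25 27 17
f 26 14 28
f 26 28 27
f 27 28 29
f 27 29 17
f 28 14 30
f 28 30 29
f 29 30 31
f 29 31 17
f 30 14 32
f 30 32 31
f 31 32 33
f 31 33 17
f 32 14 34
f 32 34 33
f 33 34 35
f 33 35 17
f 34 14 36
f 34 36 35
f 35 36 37
f 35 37 17
f 36 14 38
f 36 38 37
f 37 38 39
f 37 39 17
f 38 14 40
f 38 40 39
f 39 40 41
f 39 41 17
f 40 14 15
f 40 15 41
f 41 15 16
f 41 16 17
f 42 79 58
f 79 53 82
f 58 82 47
f 79 82 58
f 42 58 54
f 58 47 59
f 54 59 43
f 58 59 54
f 42 54 63
f 54 43 64
f 63 64 49
f 54 64 63
f 42 63 75
f 63 49 78
f 75 78 52
f 63 78 75
f 42 75 79
f 75 52 83
f 79 83 53
f 75 83 79
f 43 59 70
f 59 47 73
f 70 73 51
f 59 73 70
f 47 82 60
f 82 53 81
f 60 81 46
f 82 81 60
f 53 83 80
f 83 52 76
f 80 76 44
f 83 76 80
f 52 78 77
f 78 49 65
f 77 65 48
f 78 65 77
f 49 64 69
f 64 43 66
f 69 66 50
f 64 66 69
f 45 71 57
f 71 51 72
f 57 72 46
f 71 72 57
f 45 57 55
f 57 46 56
f 55 56 44
f 57 56 55
f 45 55 62
f 55 44 61
f 62 61 48
f 55 61 62
f 45 62 67
f 62 48 68
f 67 68 50
f 62 68 67
f 45 67 71
f 67 50 74
f 71 74 51
f 67 74 71
f 46 72 60
f 72 51 73
f 60 73 47
f 72 73 60
f 44 56 80
f 56 46 81
f 80 81 53
f 56 81 80
f 48 61 77
f 61 44 76
f 77 76 52
f 61 76 77
f 50 68 69
f 68 48 65
f 69 65 49
f 68 65 69
f 51 74 70
f 74 50 66
f 70 66 43
f 74 66 70



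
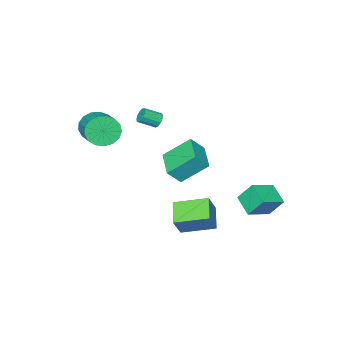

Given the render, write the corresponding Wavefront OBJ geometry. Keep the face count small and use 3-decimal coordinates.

v -1.177 -2.945 1.946
v -0.832 -2.773 1.582
v 0.001 -3.324 2.11
v -0.343 -3.495 2.474
v -0.834 -2.568 1.799
v -0.001 -3.119 2.327
v -0.945 -2.482 2.063
v -0.112 -3.033 2.591
v -1.129 -2.544 2.29
v -0.296 -3.095 2.817
v -1.329 -2.732 2.407
v -0.495 -3.283 2.935
v -1.48 -2.988 2.379
v -0.646 -3.539 2.907
v -1.535 -3.231 2.213
v -0.701 -3.781 2.741
v -1.476 -3.382 1.962
v -0.642 -3.933 2.49
v -1.322 -3.394 1.706
v -0.489 -3.945 2.234
v -1.122 -3.264 1.527
v -0.289 -3.815 2.055
v -0.94 -3.032 1.48
v -0.106 -3.583 2.008
v 2.643 -3.826 2.604
v 3.09 -4.42 3.332
v 4.063 -2.668 4.164
v 3.617 -2.074 3.436
v 3.418 -4.424 2.957
v 4.391 -2.672 3.789
v 3.568 -4.291 2.501
v 4.541 -2.539 3.334
v 3.507 -4.051 2.069
v 4.48 -2.3 2.902
v 3.247 -3.76 1.76
v 4.22 -2.008 2.592
v 2.85 -3.484 1.643
v 3.823 -1.732 2.476
v 2.405 -3.286 1.747
v 3.378 -1.535 2.58
v 2.015 -3.212 2.047
v 2.988 -1.46 2.88
v 1.769 -3.279 2.475
v 2.742 -1.527 3.307
v 1.723 -3.47 2.932
v 2.696 -1.719 3.764
v 1.888 -3.744 3.314
v 2.861 -1.992 4.146
v 2.226 -4.036 3.533
v 3.199 -2.284 4.365
v 2.66 -4.28 3.539
v 3.633 -2.528 4.372
v -1.572 -1.857 -1.346
v -0.811 -2.179 -0.434
v -2.733 -0.782 0.003
v -1.973 -1.103 0.915
v -0.527 -0.317 -1.675
v 0.233 -0.638 -0.763
v -1.689 0.759 -0.326
v -0.928 0.437 0.586
v -0.834 2.224 -2.709
v -0.095 2.436 -1.444
v 0.087 3.276 -3.423
v 0.825 3.489 -2.158
v 0.475 0.731 -3.222
v 1.213 0.944 -1.957
v 1.395 1.784 -3.936
v 2.134 1.996 -2.671
v -3.479 2.921 -2.65
v -3.884 3.648 -1.463
v -3.126 4.144 -3.28
v -3.531 4.871 -2.092
v -1.949 2.789 -2.048
v -2.354 3.516 -0.86
v -1.596 4.012 -2.677
v -2.001 4.739 -1.49
f 2 1 5
f 2 5 3
f 3 5 6
f 3 6 4
f 5 1 7
f 5 7 6
f 6 7 8
f 6 8 4
f 7 1 9
f 7 9 8
f 8 9 10
f 8 10 4
f 9 1 11
f 9 11 10
f 10 11 12
f 10 12 4
f 11 1 13
f 11 13 12
f 12 13 14
f 12 14 4
f 13 1 15
f 13 15 14
f 14 15 16
f 14 16 4
f 15 1 17
f 15 17 16
f 16 17 18
f 16 18 4
f 17 1 19
f 17 19 18
f 18 19 20
f 18 20 4
f 19 1 21
f 19 21 20
f 20 21 22
f 20 22 4
f 21 1 23
f 21 23 22
f 22 23 24
f 22 24 4
f 23 1 2
f 23 2 24
f 24 2 3
f 24 3 4
f 26 25 29
f 26 29 27
f 27 29 30
f 27 30 28
f 29 25 31
f 29 31 30
f 30 31 32
f 30 32 28
f 31 25 33
f 31 33 32
f 32 33 34
f 32 34 28
f 33 25 35
f 33 35 34
f 34 35 36
f 34 36 28
f 35 25 37
f 35 37 36
f 36 37 38
f 36 38 28
f 37 25 39
f 37 39 38
f 38 39 40
f 38 40 28
f 39 25 41
f 39 41 40
f 40 41 42
f 40 42 28
f 41 25 43
f 41 43 42
f 42 43 44
f 42 44 28
f 43 25 45
f 43 45 44
f 44 45 46
f 44 46 28
f 45 25 47
f 45 47 46
f 46 47 48
f 46 48 28
f 47 25 49
f 47 49 48
f 48 49 50
f 48 50 28
f 49 25 51
f 49 51 50
f 50 51 52
f 50 52 28
f 51 25 26
f 51 26 52
f 52 26 27
f 52 27 28
f 54 56 53
f 57 54 53
f 53 56 55
f 55 57 53
f 54 60 56
f 58 54 57
f 58 60 54
f 56 60 55
f 59 57 55
f 55 60 59
f 59 58 57
f 60 58 59
f 62 64 61
f 65 62 61
f 61 64 63
f 63 65 61
f 62 68 64
f 66 62 65
f 66 68 62
f 64 68 63
f 67 65 63
f 63 68 67
f 67 66 65
f 68 66 67
f 70 72 69
f 73 70 69
f 69 72 71
f 71 73 69
f 70 76 72
f 74 70 73
f 74 76 70
f 72 76 71
f 75 73 71
f 71 76 75
f 75 74 73
f 76 74 75



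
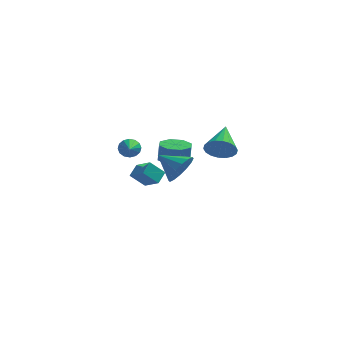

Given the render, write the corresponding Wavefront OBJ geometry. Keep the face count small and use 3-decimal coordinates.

v 0.451 1.673 0.661
v 1.026 1.323 1.359
v 0.489 3.607 1.599
v 1.308 1.461 1.062
v 1.42 1.641 0.686
v 1.34 1.827 0.305
v 1.083 1.983 -0.005
v 0.702 2.077 -0.184
v 0.27 2.091 -0.195
v -0.125 2.023 -0.037
v -0.407 1.885 0.26
v -0.519 1.705 0.636
v -0.438 1.518 1.017
v -0.182 1.363 1.328
v 0.199 1.268 1.506
v 0.631 1.254 1.517
v -5.006 3.234 -2.599
v -4.097 2.528 -1.974
v -4.743 4.02 -2.094
v -3.834 3.313 -1.469
v -4.166 3.527 -3.491
v -3.257 2.82 -2.866
v -3.903 4.312 -2.986
v -2.994 3.606 -2.361
v -3.835 -2.975 2.6
v -3.58 -2.71 3.111
v -3.525 -4.625 3.3
v -3.897 -2.74 3.181
v -4.198 -2.832 3.095
v -4.401 -2.963 2.876
v -4.452 -3.097 2.583
v -4.338 -3.198 2.295
v -4.089 -3.239 2.088
v -3.772 -3.209 2.018
v -3.472 -3.117 2.105
v -3.269 -2.986 2.324
v -3.217 -2.852 2.616
v -3.331 -2.751 2.905
v -2.487 3.65 -1.263
v -1.543 3.358 -1.314
v -1.468 3.398 -0.147
v -2.413 3.69 -0.097
v -1.614 4.112 -1.335
v -1.54 4.152 -0.168
v -2.198 4.596 -1.314
v -2.123 4.635 -0.147
v -2.95 4.525 -1.263
v -2.876 4.565 -0.096
v -3.432 3.942 -1.213
v -3.357 3.982 -0.046
v -3.36 3.188 -1.192
v -3.286 3.228 -0.025
v -2.777 2.705 -1.213
v -2.702 2.744 -0.046
v -2.024 2.775 -1.264
v -1.95 2.815 -0.097
v -1.191 -2.037 0.733
v -0.617 -1.782 1.6
v -2.549 -1.543 1.487
v -0.622 -1.323 1.291
v -0.778 -1.055 0.832
v -1.046 -1.05 0.347
v -1.352 -1.31 -0.035
v -1.615 -1.764 -0.21
v -1.765 -2.292 -0.133
v -1.76 -2.751 0.176
v -1.603 -3.02 0.634
v -1.336 -3.024 1.12
v -1.03 -2.765 1.501
v -0.767 -2.31 1.677
f 2 1 4
f 2 4 3
f 4 1 5
f 4 5 3
f 5 1 6
f 5 6 3
f 6 1 7
f 6 7 3
f 7 1 8
f 7 8 3
f 8 1 9
f 8 9 3
f 9 1 10
f 9 10 3
f 10 1 11
f 10 11 3
f 11 1 12
f 11 12 3
f 12 1 13
f 12 13 3
f 13 1 14
f 13 14 3
f 14 1 15
f 14 15 3
f 15 1 16
f 15 16 3
f 16 1 2
f 16 2 3
f 18 20 17
f 21 18 17
f 17 20 19
f 19 21 17
f 18 24 20
f 22 18 21
f 22 24 18
f 20 24 19
f 23 21 19
f 19 24 23
f 23 22 21
f 24 22 23
f 26 25 28
f 26 28 27
f 28 25 29
f 28 29 27
f 29 25 30
f 29 30 27
f 30 25 31
f 30 31 27
f 31 25 32
f 31 32 27
f 32 25 33
f 32 33 27
f 33 25 34
f 33 34 27
f 34 25 35
f 34 35 27
f 35 25 36
f 35 36 27
f 36 25 37
f 36 37 27
f 37 25 38
f 37 38 27
f 38 25 26
f 38 26 27
f 40 39 43
f 40 43 41
f 41 43 44
f 41 44 42
f 43 39 45
f 43 45 44
f 44 45 46
f 44 46 42
f 45 39 47
f 45 47 46
f 46 47 48
f 46 48 42
f 47 39 49
f 47 49 48
f 48 49 50
f 48 50 42
f 49 39 51
f 49 51 50
f 50 51 52
f 50 52 42
f 51 39 53
f 51 53 52
f 52 53 54
f 52 54 42
f 53 39 55
f 53 55 54
f 54 55 56
f 54 56 42
f 55 39 40
f 55 40 56
f 56 40 41
f 56 41 42
f 58 57 60
f 58 60 59
f 60 57 61
f 60 61 59
f 61 57 62
f 61 62 59
f 62 57 63
f 62 63 59
f 63 57 64
f 63 64 59
f 64 57 65
f 64 65 59
f 65 57 66
f 65 66 59
f 66 57 67
f 66 67 59
f 67 57 68
f 67 68 59
f 68 57 69
f 68 69 59
f 69 57 70
f 69 70 59
f 70 57 58
f 70 58 59



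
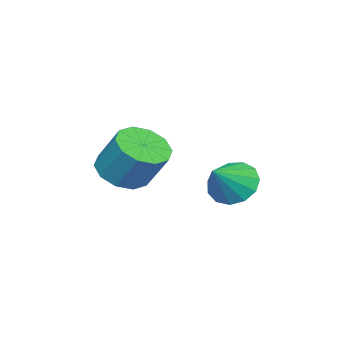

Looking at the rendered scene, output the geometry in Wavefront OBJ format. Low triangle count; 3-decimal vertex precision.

v -1.603 0.582 -0.594
v -0.963 0.773 -1.417
v -0.257 0.418 0.414
v -1.084 1.304 -1.171
v -1.369 1.605 -0.741
v -1.729 1.581 -0.265
v -2.048 1.24 0.107
v -2.227 0.69 0.256
v -2.207 0.106 0.135
v -1.996 -0.328 -0.217
v -1.66 -0.472 -0.69
v -1.306 -0.282 -1.131
v -1.046 0.182 -1.403
v 2.327 -1.744 0.888
v 2.846 -1.023 0.29
v 3.111 -0.016 1.734
v 2.593 -0.736 2.332
v 2.204 -0.861 0.295
v 2.47 0.146 1.739
v 1.61 -1.037 0.527
v 1.876 -0.029 1.97
v 1.29 -1.482 0.896
v 1.555 -0.474 2.34
v 1.366 -2.027 1.263
v 1.631 -1.02 2.706
v 1.809 -2.464 1.486
v 2.074 -1.457 2.93
v 2.45 -2.626 1.481
v 2.716 -1.619 2.925
v 3.044 -2.451 1.25
v 3.31 -1.443 2.693
v 3.365 -2.006 0.88
v 3.63 -0.998 2.324
v 3.289 -1.46 0.514
v 3.554 -0.453 1.957
f 2 1 4
f 2 4 3
f 4 1 5
f 4 5 3
f 5 1 6
f 5 6 3
f 6 1 7
f 6 7 3
f 7 1 8
f 7 8 3
f 8 1 9
f 8 9 3
f 9 1 10
f 9 10 3
f 10 1 11
f 10 11 3
f 11 1 12
f 11 12 3
f 12 1 13
f 12 13 3
f 13 1 2
f 13 2 3
f 15 14 18
f 15 18 16
f 16 18 19
f 16 19 17
f 18 14 20
f 18 20 19
f 19 20 21
f 19 21 17
f 20 14 22
f 20 22 21
f 21 22 23
f 21 23 17
f 22 14 24
f 22 24 23
f 23 24 25
f 23 25 17
f 24 14 26
f 24 26 25
f 25 26 27
f 25 27 17
f 26 14 28
f 26 28 27
f 27 28 29
f 27 29 17
f 28 14 30
f 28 30 29
f 29 30 31
f 29 31 17
f 30 14 32
f 30 32 31
f 31 32 33
f 31 33 17
f 32 14 34
f 32 34 33
f 33 34 35
f 33 35 17
f 34 14 15
f 34 15 35
f 35 15 16
f 35 16 17



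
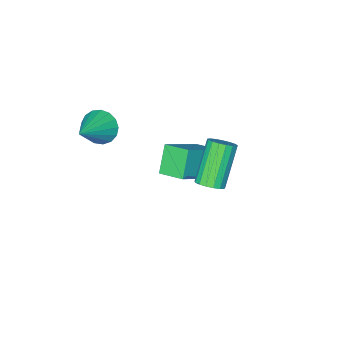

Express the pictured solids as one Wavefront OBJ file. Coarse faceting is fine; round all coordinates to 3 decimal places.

v 2.569 -3.338 2.987
v 3.021 -3.874 2.622
v 3.951 -2.762 3.853
v 3.037 -3.572 2.395
v 2.946 -3.216 2.304
v 2.769 -2.889 2.369
v 2.546 -2.664 2.575
v 2.328 -2.594 2.876
v 2.165 -2.694 3.203
v 2.095 -2.942 3.48
v 2.133 -3.28 3.644
v 2.272 -3.632 3.657
v 2.478 -3.917 3.517
v 2.705 -4.068 3.256
v 2.901 -4.053 2.933
v 1.331 1.701 2.571
v 1.668 1.233 2.635
v 0.607 0.672 4.133
v 0.269 1.139 4.069
v 1.79 1.426 2.794
v 0.729 0.865 4.292
v 1.807 1.681 2.901
v 0.745 1.12 4.399
v 1.715 1.941 2.933
v 0.653 1.38 4.431
v 1.534 2.146 2.882
v 0.473 1.585 4.38
v 1.307 2.249 2.76
v 0.246 1.687 4.258
v 1.086 2.226 2.594
v 0.024 1.665 4.092
v 0.92 2.083 2.423
v -0.141 1.521 3.921
v 0.849 1.852 2.286
v -0.213 1.291 3.784
v 0.888 1.587 2.214
v -0.174 1.025 3.712
v 1.028 1.348 2.224
v -0.033 0.786 3.722
v 1.238 1.189 2.314
v 0.176 0.628 3.812
v 1.469 1.148 2.462
v 0.407 0.587 3.96
v -2.053 -3.132 -0.892
v -0.357 -3.053 0.24
v -2.335 -2.007 -0.548
v -0.639 -1.928 0.583
v -1.361 -2.632 -1.963
v 0.335 -2.553 -0.832
v -1.643 -1.507 -1.62
v 0.053 -1.428 -0.488
f 2 1 4
f 2 4 3
f 4 1 5
f 4 5 3
f 5 1 6
f 5 6 3
f 6 1 7
f 6 7 3
f 7 1 8
f 7 8 3
f 8 1 9
f 8 9 3
f 9 1 10
f 9 10 3
f 10 1 11
f 10 11 3
f 11 1 12
f 11 12 3
f 12 1 13
f 12 13 3
f 13 1 14
f 13 14 3
f 14 1 15
f 14 15 3
f 15 1 2
f 15 2 3
f 17 16 20
f 17 20 18
f 18 20 21
f 18 21 19
f 20 16 22
f 20 22 21
f 21 22 23
f 21 23 19
f 22 16 24
f 22 24 23
f 23 24 25
f 23 25 19
f 24 16 26
f 24 26 25
f 25 26 27
f 25 27 19
f 26 16 28
f 26 28 27
f 27 28 29
f 27 29 19
f 28 16 30
f 28 30 29
f 29 30 31
f 29 31 19
f 30 16 32
f 30 32 31
f 31 32 33
f 31 33 19
f 32 16 34
f 32 34 33
f 33 34 35
f 33 35 19
f 34 16 36
f 34 36 35
f 35 36 37
f 35 37 19
f 36 16 38
f 36 38 37
f 37 38 39
f 37 39 19
f 38 16 40
f 38 40 39
f 39 40 41
f 39 41 19
f 40 16 42
f 40 42 41
f 41 42 43
f 41 43 19
f 42 16 17
f 42 17 43
f 43 17 18
f 43 18 19
f 45 47 44
f 48 45 44
f 44 47 46
f 46 48 44
f 45 51 47
f 49 45 48
f 49 51 45
f 47 51 46
f 50 48 46
f 46 51 50
f 50 49 48
f 51 49 50



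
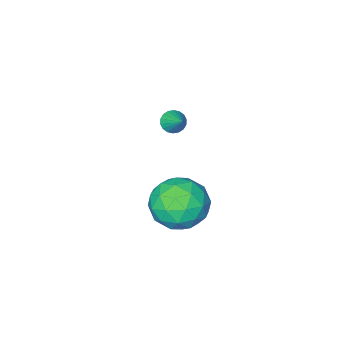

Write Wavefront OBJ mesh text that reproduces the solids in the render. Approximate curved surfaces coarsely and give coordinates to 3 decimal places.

v -1.145 4.273 -1.694
v -0.144 4.791 -1.201
v -0.436 2.469 -1.239
v 0.565 2.987 -0.746
v -0.528 3.116 -0.196
v -0.966 4.231 -0.477
v 0.386 3.029 -1.963
v -0.052 4.144 -2.244
v 0.803 4.022 -1.367
v 0.238 4.075 -0.276
v -0.818 3.185 -2.164
v -1.383 3.238 -1.073
v -0.706 4.69 -1.487
v 0.126 2.57 -0.953
v -0.516 2.646 -0.629
v 0.073 2.95 -0.34
v -1.19 4.361 -1.062
v -0.601 4.665 -0.772
v -0.827 3.681 -0.182
v 0.021 2.595 -1.668
v 0.61 2.899 -1.378
v -0.653 4.31 -2.1
v -0.064 4.614 -1.811
v 0.247 3.579 -2.258
v 0.438 4.543 -1.295
v 0.855 3.482 -1.028
v 0.749 3.507 -1.743
v 0.492 4.163 -1.908
v 0.106 4.574 -0.654
v 0.523 3.514 -0.386
v -0.12 3.59 -0.063
v -0.377 4.245 -0.228
v 0.662 4.122 -0.751
v -1.103 3.746 -2.054
v -0.686 2.686 -1.786
v -0.203 3.015 -2.212
v -0.46 3.67 -2.377
v -1.435 3.778 -1.412
v -1.018 2.717 -1.145
v -1.072 3.097 -0.532
v -1.329 3.753 -0.697
v -1.242 3.138 -1.689
v -3.521 -1.206 -1.424
v -2.999 -1.205 -1.595
v -3.279 -0.274 -0.676
v -3.107 -1.051 -1.752
v -3.298 -0.928 -1.843
v -3.533 -0.86 -1.852
v -3.766 -0.86 -1.775
v -3.95 -0.929 -1.63
v -4.049 -1.053 -1.444
v -4.044 -1.207 -1.253
v -3.936 -1.361 -1.097
v -3.745 -1.484 -1.006
v -3.51 -1.552 -0.997
v -3.277 -1.552 -1.073
v -3.093 -1.483 -1.219
v -2.994 -1.359 -1.405
f 1 38 17
f 38 12 41
f 17 41 6
f 38 41 17
f 1 17 13
f 17 6 18
f 13 18 2
f 17 18 13
f 1 13 22
f 13 2 23
f 22 23 8
f 13 23 22
f 1 22 34
f 22 8 37
f 34 37 11
f 22 37 34
f 1 34 38
f 34 11 42
f 38 42 12
f 34 42 38
f 2 18 29
f 18 6 32
f 29 32 10
f 18 32 29
f 6 41 19
f 41 12 40
f 19 40 5
f 41 40 19
f 12 42 39
f 42 11 35
f 39 35 3
f 42 35 39
f 11 37 36
f 37 8 24
f 36 24 7
f 37 24 36
f 8 23 28
f 23 2 25
f 28 25 9
f 23 25 28
f 4 30 16
f 30 10 31
f 16 31 5
f 30 31 16
f 4 16 14
f 16 5 15
f 14 15 3
f 16 15 14
f 4 14 21
f 14 3 20
f 21 20 7
f 14 20 21
f 4 21 26
f 21 7 27
f 26 27 9
f 21 27 26
f 4 26 30
f 26 9 33
f 30 33 10
f 26 33 30
f 5 31 19
f 31 10 32
f 19 32 6
f 31 32 19
f 3 15 39
f 15 5 40
f 39 40 12
f 15 40 39
f 7 20 36
f 20 3 35
f 36 35 11
f 20 35 36
f 9 27 28
f 27 7 24
f 28 24 8
f 27 24 28
f 10 33 29
f 33 9 25
f 29 25 2
f 33 25 29
f 44 43 46
f 44 46 45
f 46 43 47
f 46 47 45
f 47 43 48
f 47 48 45
f 48 43 49
f 48 49 45
f 49 43 50
f 49 50 45
f 50 43 51
f 50 51 45
f 51 43 52
f 51 52 45
f 52 43 53
f 52 53 45
f 53 43 54
f 53 54 45
f 54 43 55
f 54 55 45
f 55 43 56
f 55 56 45
f 56 43 57
f 56 57 45
f 57 43 58
f 57 58 45
f 58 43 44
f 58 44 45



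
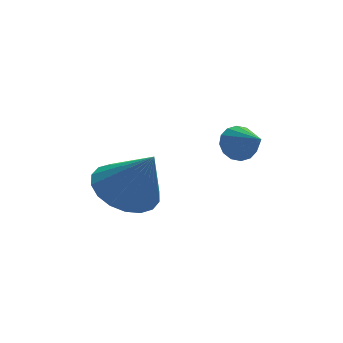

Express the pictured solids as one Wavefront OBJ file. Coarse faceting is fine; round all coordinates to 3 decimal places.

v -3.256 3.142 1.417
v -2.803 2.498 0.922
v -2.784 2.438 2.763
v -2.516 2.792 0.975
v -2.377 3.156 1.116
v -2.411 3.516 1.316
v -2.613 3.802 1.537
v -2.942 3.958 1.734
v -3.333 3.952 1.868
v -3.709 3.785 1.913
v -3.996 3.491 1.86
v -4.136 3.128 1.719
v -4.102 2.767 1.518
v -3.9 2.481 1.298
v -3.571 2.326 1.101
v -3.179 2.332 0.967
v -0.634 2.345 2.841
v -0.145 2.521 2.986
v -0.466 1.435 3.379
v -0.316 2.609 3.188
v -0.573 2.626 3.297
v -0.846 2.568 3.284
v -1.062 2.45 3.152
v -1.164 2.304 2.937
v -1.123 2.168 2.696
v -0.952 2.08 2.493
v -0.695 2.063 2.384
v -0.422 2.121 2.397
v -0.206 2.239 2.529
v -0.104 2.386 2.745
f 2 1 4
f 2 4 3
f 4 1 5
f 4 5 3
f 5 1 6
f 5 6 3
f 6 1 7
f 6 7 3
f 7 1 8
f 7 8 3
f 8 1 9
f 8 9 3
f 9 1 10
f 9 10 3
f 10 1 11
f 10 11 3
f 11 1 12
f 11 12 3
f 12 1 13
f 12 13 3
f 13 1 14
f 13 14 3
f 14 1 15
f 14 15 3
f 15 1 16
f 15 16 3
f 16 1 2
f 16 2 3
f 18 17 20
f 18 20 19
f 20 17 21
f 20 21 19
f 21 17 22
f 21 22 19
f 22 17 23
f 22 23 19
f 23 17 24
f 23 24 19
f 24 17 25
f 24 25 19
f 25 17 26
f 25 26 19
f 26 17 27
f 26 27 19
f 27 17 28
f 27 28 19
f 28 17 29
f 28 29 19
f 29 17 30
f 29 30 19
f 30 17 18
f 30 18 19

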